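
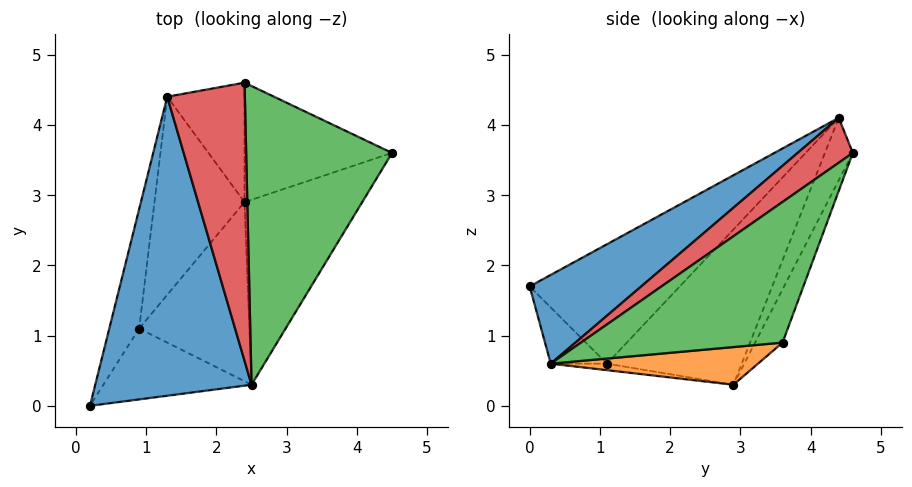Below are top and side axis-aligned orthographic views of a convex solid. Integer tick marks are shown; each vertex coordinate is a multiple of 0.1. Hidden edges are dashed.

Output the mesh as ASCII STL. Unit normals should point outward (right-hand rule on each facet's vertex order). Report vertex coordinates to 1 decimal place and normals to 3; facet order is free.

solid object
 facet normal 0.424 -0.513 0.746
  outer loop
   vertex 2.5 0.3 0.6
   vertex 1.3 4.4 4.1
   vertex 0.2 0.0 1.7
  endloop
 endfacet
 facet normal 0.303 -0.098 -0.948
  outer loop
   vertex 2.5 0.3 0.6
   vertex 2.4 2.9 0.3
   vertex 4.5 3.6 0.9
  endloop
 endfacet
 facet normal 0.624 -0.437 0.647
  outer loop
   vertex 2.4 4.6 3.6
   vertex 2.5 0.3 0.6
   vertex 4.5 3.6 0.9
  endloop
 endfacet
 facet normal 0.431 -0.510 0.745
  outer loop
   vertex 2.4 4.6 3.6
   vertex 1.3 4.4 4.1
   vertex 2.5 0.3 0.6
  endloop
 endfacet
 facet normal -0.163 0.877 -0.452
  outer loop
   vertex 2.4 4.6 3.6
   vertex 4.5 3.6 0.9
   vertex 2.4 2.9 0.3
  endloop
 endfacet
 facet normal -0.347 0.834 -0.430
  outer loop
   vertex 2.4 4.6 3.6
   vertex 2.4 2.9 0.3
   vertex 1.3 4.4 4.1
  endloop
 endfacet
 facet normal -0.289 -0.579 -0.763
  outer loop
   vertex 0.9 1.1 0.6
   vertex 2.5 0.3 0.6
   vertex 0.2 0.0 1.7
  endloop
 endfacet
 facet normal -0.058 -0.117 -0.991
  outer loop
   vertex 0.9 1.1 0.6
   vertex 2.4 2.9 0.3
   vertex 2.5 0.3 0.6
  endloop
 endfacet
 facet normal -0.908 0.351 -0.227
  outer loop
   vertex 0.9 1.1 0.6
   vertex 0.2 0.0 1.7
   vertex 1.3 4.4 4.1
  endloop
 endfacet
 facet normal -0.729 0.537 -0.423
  outer loop
   vertex 0.9 1.1 0.6
   vertex 1.3 4.4 4.1
   vertex 2.4 2.9 0.3
  endloop
 endfacet
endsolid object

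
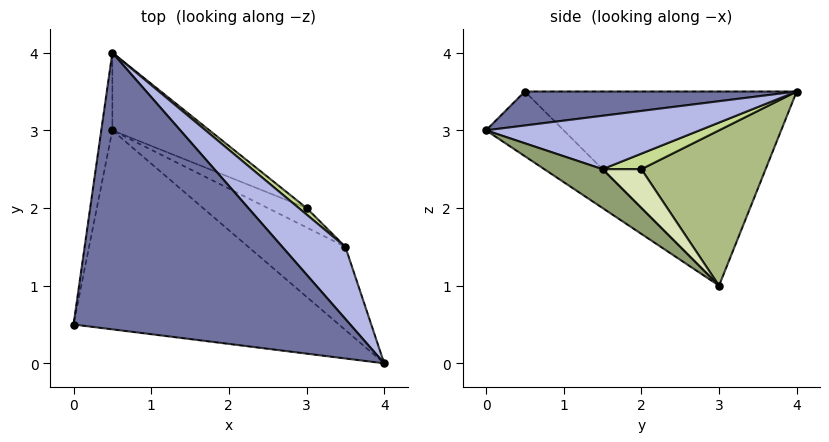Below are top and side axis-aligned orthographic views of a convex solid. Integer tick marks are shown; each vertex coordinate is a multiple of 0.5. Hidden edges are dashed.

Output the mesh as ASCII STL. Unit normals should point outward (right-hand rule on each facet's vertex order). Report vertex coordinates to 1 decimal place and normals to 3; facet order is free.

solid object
 facet normal 0.122 -0.017 0.992
  outer loop
   vertex 0.5 4.0 3.5
   vertex 0.0 0.5 3.5
   vertex 4.0 0.0 3.0
  endloop
 endfacet
 facet normal -0.174 -0.679 -0.714
  outer loop
   vertex 0.5 3.0 1.0
   vertex 4.0 0.0 3.0
   vertex 0.0 0.5 3.5
  endloop
 endfacet
 facet normal -0.988 0.141 -0.056
  outer loop
   vertex 0.5 3.0 1.0
   vertex 0.0 0.5 3.5
   vertex 0.5 4.0 3.5
  endloop
 endfacet
 facet normal 0.585 0.425 0.691
  outer loop
   vertex 3.5 1.5 2.5
   vertex 0.5 4.0 3.5
   vertex 4.0 0.0 3.0
  endloop
 endfacet
 facet normal 0.365 -0.183 -0.913
  outer loop
   vertex 3.5 1.5 2.5
   vertex 4.0 0.0 3.0
   vertex 0.5 3.0 1.0
  endloop
 endfacet
 facet normal 0.511 0.798 -0.319
  outer loop
   vertex 3.0 2.0 2.5
   vertex 0.5 3.0 1.0
   vertex 0.5 4.0 3.5
  endloop
 endfacet
 facet normal 0.667 0.667 0.333
  outer loop
   vertex 3.0 2.0 2.5
   vertex 0.5 4.0 3.5
   vertex 3.5 1.5 2.5
  endloop
 endfacet
 facet normal 0.577 0.577 -0.577
  outer loop
   vertex 3.0 2.0 2.5
   vertex 3.5 1.5 2.5
   vertex 0.5 3.0 1.0
  endloop
 endfacet
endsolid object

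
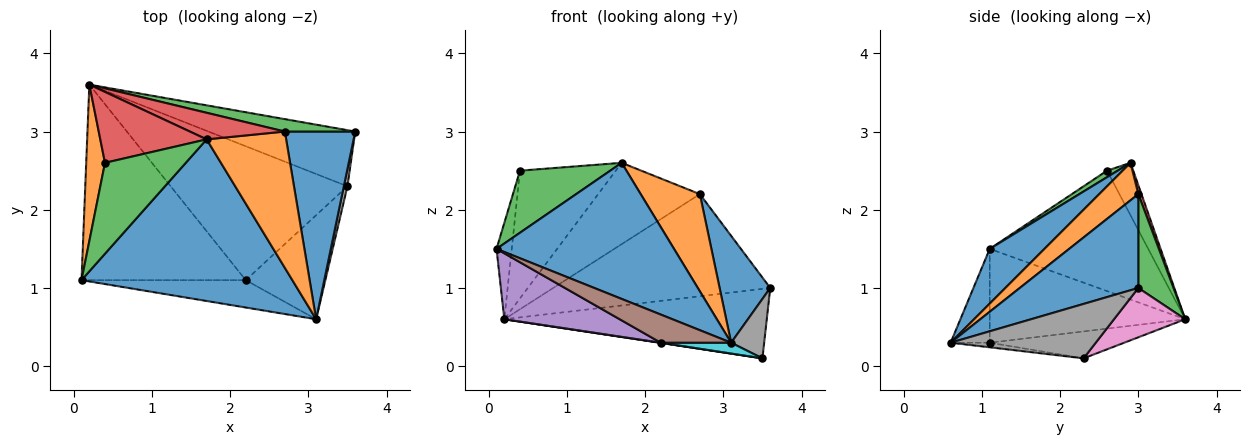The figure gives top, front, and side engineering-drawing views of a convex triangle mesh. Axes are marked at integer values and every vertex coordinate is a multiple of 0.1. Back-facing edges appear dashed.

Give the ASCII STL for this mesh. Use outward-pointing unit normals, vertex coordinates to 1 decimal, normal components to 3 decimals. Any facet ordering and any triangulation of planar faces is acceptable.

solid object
 facet normal 0.195 -0.632 0.750
  outer loop
   vertex 3.1 0.6 0.3
   vertex 1.7 2.9 2.6
   vertex 0.1 1.1 1.5
  endloop
 endfacet
 facet normal -0.984 0.095 0.153
  outer loop
   vertex 0.4 2.6 2.5
   vertex 0.2 3.6 0.6
   vertex 0.1 1.1 1.5
  endloop
 endfacet
 facet normal 0.066 -0.563 0.824
  outer loop
   vertex 0.4 2.6 2.5
   vertex 0.1 1.1 1.5
   vertex 1.7 2.9 2.6
  endloop
 endfacet
 facet normal -0.233 0.850 0.472
  outer loop
   vertex 0.4 2.6 2.5
   vertex 1.7 2.9 2.6
   vertex 0.2 3.6 0.6
  endloop
 endfacet
 facet normal -0.476 -0.281 -0.833
  outer loop
   vertex 2.2 1.1 0.3
   vertex 0.1 1.1 1.5
   vertex 0.2 3.6 0.6
  endloop
 endfacet
 facet normal -0.370 -0.666 -0.648
  outer loop
   vertex 2.2 1.1 0.3
   vertex 3.1 0.6 0.3
   vertex 0.1 1.1 1.5
  endloop
 endfacet
 facet normal 0.207 0.761 -0.615
  outer loop
   vertex 3.5 2.3 0.1
   vertex 0.2 3.6 0.6
   vertex 3.6 3.0 1.0
  endloop
 endfacet
 facet normal 0.973 -0.221 0.064
  outer loop
   vertex 3.5 2.3 0.1
   vertex 3.6 3.0 1.0
   vertex 3.1 0.6 0.3
  endloop
 endfacet
 facet normal -0.150 -0.002 -0.989
  outer loop
   vertex 3.5 2.3 0.1
   vertex 2.2 1.1 0.3
   vertex 0.2 3.6 0.6
  endloop
 endfacet
 facet normal -0.057 -0.103 -0.993
  outer loop
   vertex 3.5 2.3 0.1
   vertex 3.1 0.6 0.3
   vertex 2.2 1.1 0.3
  endloop
 endfacet
 facet normal 0.757 -0.323 0.568
  outer loop
   vertex 2.7 3.0 2.2
   vertex 3.1 0.6 0.3
   vertex 3.6 3.0 1.0
  endloop
 endfacet
 facet normal 0.358 -0.542 0.760
  outer loop
   vertex 2.7 3.0 2.2
   vertex 1.7 2.9 2.6
   vertex 3.1 0.6 0.3
  endloop
 endfacet
 facet normal 0.159 0.980 0.119
  outer loop
   vertex 2.7 3.0 2.2
   vertex 3.6 3.0 1.0
   vertex 0.2 3.6 0.6
  endloop
 endfacet
 facet normal 0.029 0.950 0.311
  outer loop
   vertex 2.7 3.0 2.2
   vertex 0.2 3.6 0.6
   vertex 1.7 2.9 2.6
  endloop
 endfacet
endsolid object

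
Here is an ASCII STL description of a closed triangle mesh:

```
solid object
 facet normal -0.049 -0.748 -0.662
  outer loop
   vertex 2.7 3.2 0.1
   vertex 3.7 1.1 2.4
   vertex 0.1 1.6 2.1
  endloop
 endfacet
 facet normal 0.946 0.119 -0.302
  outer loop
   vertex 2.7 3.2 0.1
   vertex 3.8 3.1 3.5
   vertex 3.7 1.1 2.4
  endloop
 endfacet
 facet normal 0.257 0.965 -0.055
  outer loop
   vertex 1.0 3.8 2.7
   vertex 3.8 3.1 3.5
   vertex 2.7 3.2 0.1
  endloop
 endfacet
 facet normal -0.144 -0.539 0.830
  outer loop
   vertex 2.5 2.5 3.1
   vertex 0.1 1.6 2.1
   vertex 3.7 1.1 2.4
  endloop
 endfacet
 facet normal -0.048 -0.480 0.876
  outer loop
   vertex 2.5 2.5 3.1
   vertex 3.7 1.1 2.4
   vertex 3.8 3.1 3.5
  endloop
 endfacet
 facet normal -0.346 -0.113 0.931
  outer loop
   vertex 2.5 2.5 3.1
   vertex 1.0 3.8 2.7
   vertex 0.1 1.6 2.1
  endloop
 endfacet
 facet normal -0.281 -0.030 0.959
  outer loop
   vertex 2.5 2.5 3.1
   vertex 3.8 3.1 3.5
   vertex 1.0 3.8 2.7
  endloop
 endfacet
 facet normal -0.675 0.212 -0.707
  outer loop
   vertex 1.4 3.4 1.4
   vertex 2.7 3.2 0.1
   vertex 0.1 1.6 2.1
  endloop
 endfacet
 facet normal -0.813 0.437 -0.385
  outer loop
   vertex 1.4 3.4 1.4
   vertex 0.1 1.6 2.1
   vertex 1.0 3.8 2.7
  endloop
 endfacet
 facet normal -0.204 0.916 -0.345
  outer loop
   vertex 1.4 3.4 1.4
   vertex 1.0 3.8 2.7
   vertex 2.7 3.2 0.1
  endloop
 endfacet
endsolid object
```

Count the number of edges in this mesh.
15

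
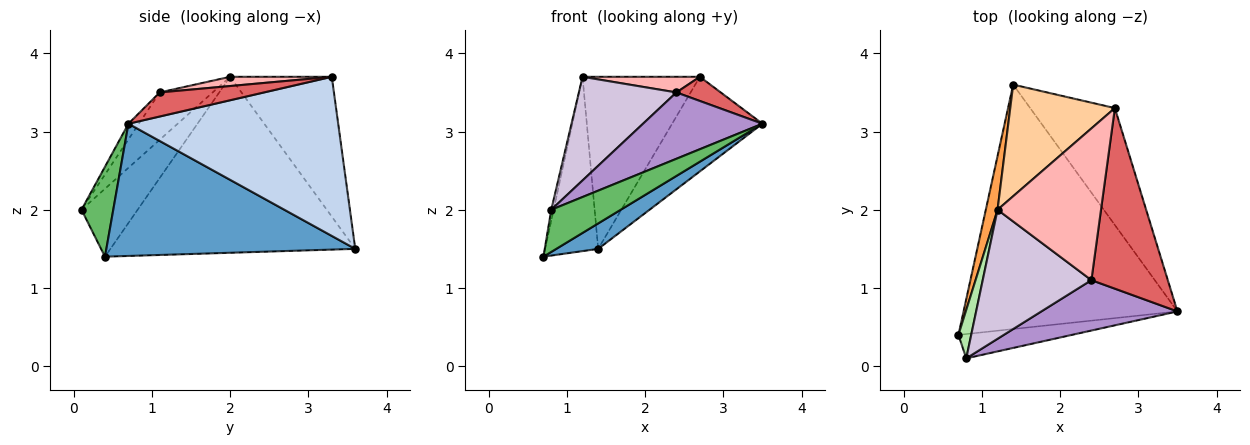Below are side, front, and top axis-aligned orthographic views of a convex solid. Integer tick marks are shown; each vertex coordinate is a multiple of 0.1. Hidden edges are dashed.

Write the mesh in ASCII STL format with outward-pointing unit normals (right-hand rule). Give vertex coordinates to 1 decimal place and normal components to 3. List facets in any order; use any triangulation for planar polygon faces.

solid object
 facet normal 0.524 -0.088 -0.847
  outer loop
   vertex 1.4 3.6 1.5
   vertex 3.5 0.7 3.1
   vertex 0.7 0.4 1.4
  endloop
 endfacet
 facet normal 0.825 0.355 -0.439
  outer loop
   vertex 2.7 3.3 3.7
   vertex 3.5 0.7 3.1
   vertex 1.4 3.6 1.5
  endloop
 endfacet
 facet normal -0.975 0.211 0.065
  outer loop
   vertex 1.2 2.0 3.7
   vertex 1.4 3.6 1.5
   vertex 0.7 0.4 1.4
  endloop
 endfacet
 facet normal -0.588 0.679 0.440
  outer loop
   vertex 1.2 2.0 3.7
   vertex 2.7 3.3 3.7
   vertex 1.4 3.6 1.5
  endloop
 endfacet
 facet normal 0.368 -0.806 -0.464
  outer loop
   vertex 0.8 0.1 2.0
   vertex 0.7 0.4 1.4
   vertex 3.5 0.7 3.1
  endloop
 endfacet
 facet normal -0.982 0.042 0.184
  outer loop
   vertex 0.8 0.1 2.0
   vertex 1.2 2.0 3.7
   vertex 0.7 0.4 1.4
  endloop
 endfacet
 facet normal 0.298 -0.127 0.946
  outer loop
   vertex 2.4 1.1 3.5
   vertex 3.5 0.7 3.1
   vertex 2.7 3.3 3.7
  endloop
 endfacet
 facet normal 0.089 -0.102 0.991
  outer loop
   vertex 2.4 1.1 3.5
   vertex 2.7 3.3 3.7
   vertex 1.2 2.0 3.7
  endloop
 endfacet
 facet normal -0.069 -0.794 0.604
  outer loop
   vertex 2.4 1.1 3.5
   vertex 0.8 0.1 2.0
   vertex 3.5 0.7 3.1
  endloop
 endfacet
 facet normal -0.322 -0.593 0.738
  outer loop
   vertex 2.4 1.1 3.5
   vertex 1.2 2.0 3.7
   vertex 0.8 0.1 2.0
  endloop
 endfacet
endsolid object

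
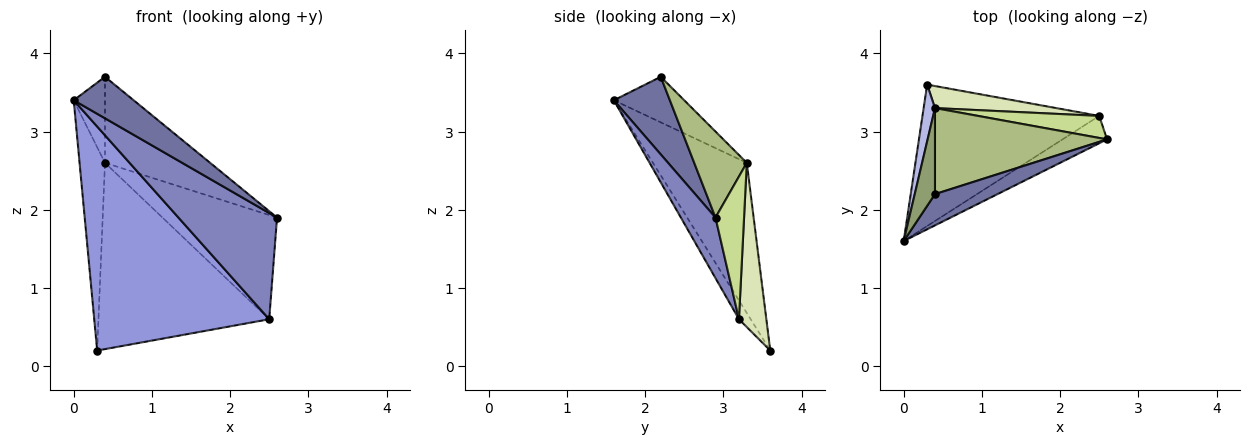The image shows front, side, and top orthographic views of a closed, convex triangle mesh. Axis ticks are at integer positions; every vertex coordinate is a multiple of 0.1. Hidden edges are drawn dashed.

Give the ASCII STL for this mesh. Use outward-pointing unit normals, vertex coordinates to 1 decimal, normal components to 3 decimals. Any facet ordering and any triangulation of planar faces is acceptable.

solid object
 facet normal 0.598 -0.640 0.482
  outer loop
   vertex 0.4 2.2 3.7
   vertex 0.0 1.6 3.4
   vertex 2.6 2.9 1.9
  endloop
 endfacet
 facet normal 0.322 -0.917 -0.236
  outer loop
   vertex 2.5 3.2 0.6
   vertex 2.6 2.9 1.9
   vertex 0.0 1.6 3.4
  endloop
 endfacet
 facet normal -0.057 -0.844 -0.533
  outer loop
   vertex 2.5 3.2 0.6
   vertex 0.0 1.6 3.4
   vertex 0.3 3.6 0.2
  endloop
 endfacet
 facet normal -0.963 0.261 0.073
  outer loop
   vertex 0.4 3.3 2.6
   vertex 0.3 3.6 0.2
   vertex 0.0 1.6 3.4
  endloop
 endfacet
 facet normal -0.847 0.376 0.376
  outer loop
   vertex 0.4 3.3 2.6
   vertex 0.0 1.6 3.4
   vertex 0.4 2.2 3.7
  endloop
 endfacet
 facet normal 0.333 0.667 0.667
  outer loop
   vertex 0.4 3.3 2.6
   vertex 0.4 2.2 3.7
   vertex 2.6 2.9 1.9
  endloop
 endfacet
 facet normal 0.237 0.951 0.201
  outer loop
   vertex 0.4 3.3 2.6
   vertex 2.6 2.9 1.9
   vertex 2.5 3.2 0.6
  endloop
 endfacet
 facet normal 0.157 0.981 0.116
  outer loop
   vertex 0.4 3.3 2.6
   vertex 2.5 3.2 0.6
   vertex 0.3 3.6 0.2
  endloop
 endfacet
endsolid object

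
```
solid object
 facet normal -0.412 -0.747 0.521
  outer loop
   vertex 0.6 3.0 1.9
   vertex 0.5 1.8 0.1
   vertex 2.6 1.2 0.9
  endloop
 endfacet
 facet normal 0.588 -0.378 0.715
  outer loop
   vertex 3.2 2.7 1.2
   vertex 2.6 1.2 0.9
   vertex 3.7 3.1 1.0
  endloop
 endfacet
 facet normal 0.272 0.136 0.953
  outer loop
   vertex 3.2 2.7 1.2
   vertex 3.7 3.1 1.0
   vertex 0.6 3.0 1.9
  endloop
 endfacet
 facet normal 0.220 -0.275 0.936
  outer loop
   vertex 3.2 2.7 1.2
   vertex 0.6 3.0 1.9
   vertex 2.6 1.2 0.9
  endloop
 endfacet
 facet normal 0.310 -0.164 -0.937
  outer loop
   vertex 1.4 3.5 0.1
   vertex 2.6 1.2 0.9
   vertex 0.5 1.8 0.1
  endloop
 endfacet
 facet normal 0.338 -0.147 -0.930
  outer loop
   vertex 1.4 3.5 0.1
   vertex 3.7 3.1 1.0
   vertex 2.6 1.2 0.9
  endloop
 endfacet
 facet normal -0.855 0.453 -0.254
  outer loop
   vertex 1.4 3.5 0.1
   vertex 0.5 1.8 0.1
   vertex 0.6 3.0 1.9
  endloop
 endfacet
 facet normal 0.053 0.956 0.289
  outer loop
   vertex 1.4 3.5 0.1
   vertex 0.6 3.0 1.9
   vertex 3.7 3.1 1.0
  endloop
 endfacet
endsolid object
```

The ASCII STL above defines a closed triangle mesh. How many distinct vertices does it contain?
6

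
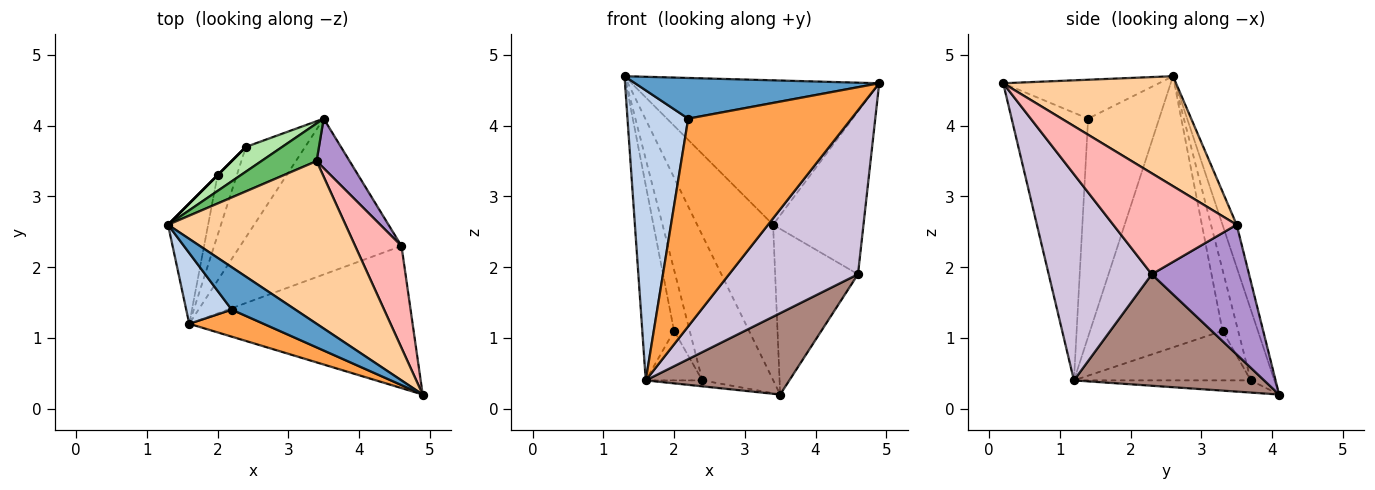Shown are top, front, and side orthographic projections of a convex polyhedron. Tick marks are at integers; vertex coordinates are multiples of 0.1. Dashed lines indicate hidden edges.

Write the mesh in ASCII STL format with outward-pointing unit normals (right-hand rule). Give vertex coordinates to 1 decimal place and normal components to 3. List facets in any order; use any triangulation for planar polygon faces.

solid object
 facet normal -0.404 -0.633 0.661
  outer loop
   vertex 2.2 1.4 4.1
   vertex 4.9 0.2 4.6
   vertex 1.3 2.6 4.7
  endloop
 endfacet
 facet normal -0.751 -0.641 0.156
  outer loop
   vertex 1.6 1.2 0.4
   vertex 2.2 1.4 4.1
   vertex 1.3 2.6 4.7
  endloop
 endfacet
 facet normal -0.421 -0.899 0.117
  outer loop
   vertex 1.6 1.2 0.4
   vertex 4.9 0.2 4.6
   vertex 2.2 1.4 4.1
  endloop
 endfacet
 facet normal 0.420 0.602 0.679
  outer loop
   vertex 3.4 3.5 2.6
   vertex 1.3 2.6 4.7
   vertex 4.9 0.2 4.6
  endloop
 endfacet
 facet normal -0.178 0.956 0.232
  outer loop
   vertex 3.4 3.5 2.6
   vertex 3.5 4.1 0.2
   vertex 1.3 2.6 4.7
  endloop
 endfacet
 facet normal -0.312 0.937 0.160
  outer loop
   vertex 2.4 3.7 0.4
   vertex 1.3 2.6 4.7
   vertex 3.5 4.1 0.2
  endloop
 endfacet
 facet normal -0.201 0.064 -0.977
  outer loop
   vertex 2.4 3.7 0.4
   vertex 3.5 4.1 0.2
   vertex 1.6 1.2 0.4
  endloop
 endfacet
 facet normal 0.757 0.554 0.347
  outer loop
   vertex 4.6 2.3 1.9
   vertex 3.4 3.5 2.6
   vertex 4.9 0.2 4.6
  endloop
 endfacet
 facet normal 0.747 0.636 0.190
  outer loop
   vertex 4.6 2.3 1.9
   vertex 3.5 4.1 0.2
   vertex 3.4 3.5 2.6
  endloop
 endfacet
 facet normal 0.517 -0.647 -0.560
  outer loop
   vertex 4.6 2.3 1.9
   vertex 4.9 0.2 4.6
   vertex 1.6 1.2 0.4
  endloop
 endfacet
 facet normal 0.523 -0.394 -0.756
  outer loop
   vertex 4.6 2.3 1.9
   vertex 1.6 1.2 0.4
   vertex 3.5 4.1 0.2
  endloop
 endfacet
 facet normal -0.963 0.231 -0.142
  outer loop
   vertex 2.0 3.3 1.1
   vertex 1.6 1.2 0.4
   vertex 1.3 2.6 4.7
  endloop
 endfacet
 facet normal -0.707 0.707 0.000
  outer loop
   vertex 2.0 3.3 1.1
   vertex 1.3 2.6 4.7
   vertex 2.4 3.7 0.4
  endloop
 endfacet
 facet normal -0.893 0.286 -0.347
  outer loop
   vertex 2.0 3.3 1.1
   vertex 2.4 3.7 0.4
   vertex 1.6 1.2 0.4
  endloop
 endfacet
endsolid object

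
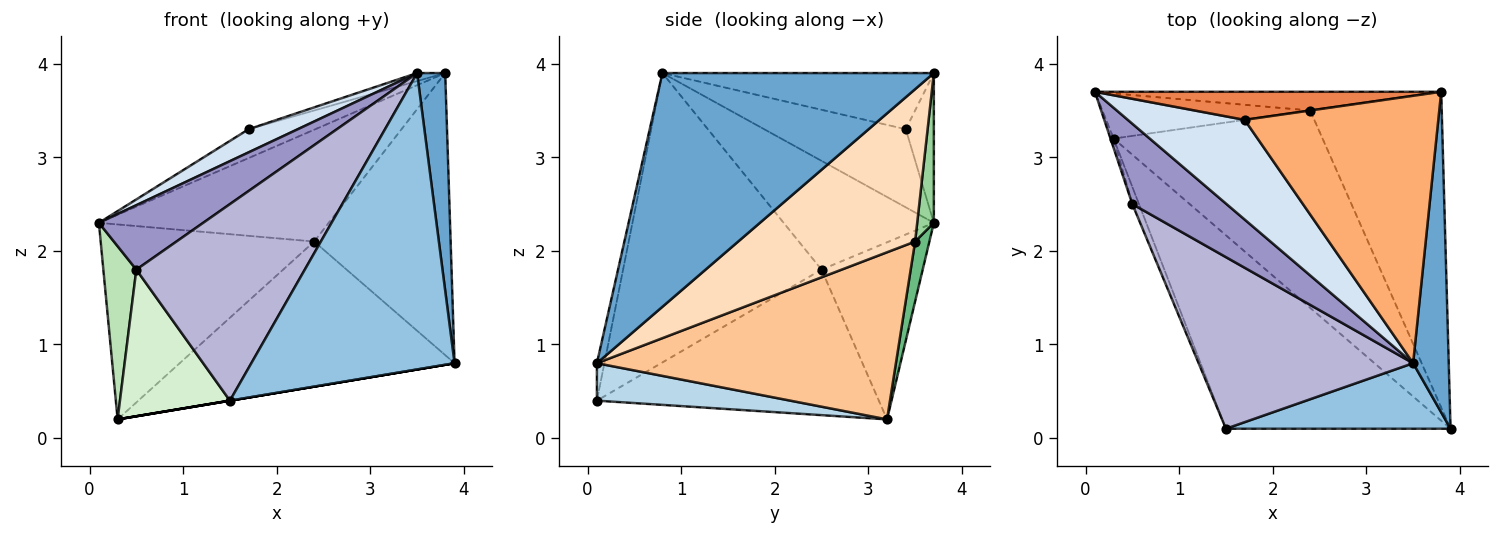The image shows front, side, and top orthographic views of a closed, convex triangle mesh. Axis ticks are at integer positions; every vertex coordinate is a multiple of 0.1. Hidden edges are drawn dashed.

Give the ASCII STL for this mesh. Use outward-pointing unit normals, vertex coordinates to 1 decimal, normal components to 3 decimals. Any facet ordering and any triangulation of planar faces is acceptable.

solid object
 facet normal 0.983 -0.102 0.150
  outer loop
   vertex 3.8 3.7 3.9
   vertex 3.5 0.8 3.9
   vertex 3.9 0.1 0.8
  endloop
 endfacet
 facet normal -0.036 -0.976 0.216
  outer loop
   vertex 1.5 0.1 0.4
   vertex 3.9 0.1 0.8
   vertex 3.5 0.8 3.9
  endloop
 endfacet
 facet normal 0.164 0.000 -0.986
  outer loop
   vertex 1.5 0.1 0.4
   vertex 0.3 3.2 0.2
   vertex 3.9 0.1 0.8
  endloop
 endfacet
 facet normal -0.546 -0.189 0.816
  outer loop
   vertex 1.7 3.4 3.3
   vertex 0.1 3.7 2.3
   vertex 3.5 0.8 3.9
  endloop
 endfacet
 facet normal -0.289 0.686 0.668
  outer loop
   vertex 1.7 3.4 3.3
   vertex 3.8 3.7 3.9
   vertex 0.1 3.7 2.3
  endloop
 endfacet
 facet normal -0.278 0.029 0.960
  outer loop
   vertex 1.7 3.4 3.3
   vertex 3.5 0.8 3.9
   vertex 3.8 3.7 3.9
  endloop
 endfacet
 facet normal 0.542 0.498 -0.677
  outer loop
   vertex 2.4 3.5 2.1
   vertex 3.9 0.1 0.8
   vertex 0.3 3.2 0.2
  endloop
 endfacet
 facet normal 0.654 0.504 -0.564
  outer loop
   vertex 2.4 3.5 2.1
   vertex 3.8 3.7 3.9
   vertex 3.9 0.1 0.8
  endloop
 endfacet
 facet normal 0.065 0.972 -0.225
  outer loop
   vertex 2.4 3.5 2.1
   vertex 0.3 3.2 0.2
   vertex 0.1 3.7 2.3
  endloop
 endfacet
 facet normal 0.071 0.984 -0.165
  outer loop
   vertex 2.4 3.5 2.1
   vertex 0.1 3.7 2.3
   vertex 3.8 3.7 3.9
  endloop
 endfacet
 facet normal -0.951 -0.310 -0.017
  outer loop
   vertex 0.5 2.5 1.8
   vertex 0.1 3.7 2.3
   vertex 0.3 3.2 0.2
  endloop
 endfacet
 facet normal -0.931 -0.363 -0.042
  outer loop
   vertex 0.5 2.5 1.8
   vertex 0.3 3.2 0.2
   vertex 1.5 0.1 0.4
  endloop
 endfacet
 facet normal -0.669 -0.465 0.580
  outer loop
   vertex 0.5 2.5 1.8
   vertex 3.5 0.8 3.9
   vertex 0.1 3.7 2.3
  endloop
 endfacet
 facet normal -0.664 -0.563 0.492
  outer loop
   vertex 0.5 2.5 1.8
   vertex 1.5 0.1 0.4
   vertex 3.5 0.8 3.9
  endloop
 endfacet
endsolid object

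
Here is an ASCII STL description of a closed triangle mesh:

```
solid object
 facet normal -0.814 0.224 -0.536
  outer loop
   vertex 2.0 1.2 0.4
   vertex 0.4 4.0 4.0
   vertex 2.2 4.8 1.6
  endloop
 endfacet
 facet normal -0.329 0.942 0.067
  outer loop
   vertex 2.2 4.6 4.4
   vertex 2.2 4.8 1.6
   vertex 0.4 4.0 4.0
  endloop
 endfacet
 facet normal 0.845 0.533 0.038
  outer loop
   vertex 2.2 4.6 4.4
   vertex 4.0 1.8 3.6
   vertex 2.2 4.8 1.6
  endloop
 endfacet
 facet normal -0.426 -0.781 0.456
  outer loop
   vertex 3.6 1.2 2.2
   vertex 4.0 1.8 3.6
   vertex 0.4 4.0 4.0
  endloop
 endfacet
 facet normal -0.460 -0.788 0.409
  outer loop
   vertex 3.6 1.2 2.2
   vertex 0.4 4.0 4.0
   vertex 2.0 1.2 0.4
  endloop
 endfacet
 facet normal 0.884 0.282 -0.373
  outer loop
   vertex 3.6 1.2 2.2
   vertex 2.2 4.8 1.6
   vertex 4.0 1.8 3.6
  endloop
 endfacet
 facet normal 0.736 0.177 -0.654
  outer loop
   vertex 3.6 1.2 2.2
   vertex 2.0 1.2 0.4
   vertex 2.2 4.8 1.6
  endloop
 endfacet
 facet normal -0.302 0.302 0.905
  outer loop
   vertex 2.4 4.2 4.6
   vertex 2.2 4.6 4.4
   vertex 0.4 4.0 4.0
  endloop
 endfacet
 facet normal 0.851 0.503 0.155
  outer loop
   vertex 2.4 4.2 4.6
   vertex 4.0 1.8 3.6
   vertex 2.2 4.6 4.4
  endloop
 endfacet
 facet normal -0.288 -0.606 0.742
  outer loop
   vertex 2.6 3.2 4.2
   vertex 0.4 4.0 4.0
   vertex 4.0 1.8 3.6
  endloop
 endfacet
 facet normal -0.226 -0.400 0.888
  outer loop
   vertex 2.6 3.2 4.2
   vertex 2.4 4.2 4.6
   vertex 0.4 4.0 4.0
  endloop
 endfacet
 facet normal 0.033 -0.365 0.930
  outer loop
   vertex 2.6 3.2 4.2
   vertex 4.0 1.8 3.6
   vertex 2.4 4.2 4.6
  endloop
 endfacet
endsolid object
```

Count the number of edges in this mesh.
18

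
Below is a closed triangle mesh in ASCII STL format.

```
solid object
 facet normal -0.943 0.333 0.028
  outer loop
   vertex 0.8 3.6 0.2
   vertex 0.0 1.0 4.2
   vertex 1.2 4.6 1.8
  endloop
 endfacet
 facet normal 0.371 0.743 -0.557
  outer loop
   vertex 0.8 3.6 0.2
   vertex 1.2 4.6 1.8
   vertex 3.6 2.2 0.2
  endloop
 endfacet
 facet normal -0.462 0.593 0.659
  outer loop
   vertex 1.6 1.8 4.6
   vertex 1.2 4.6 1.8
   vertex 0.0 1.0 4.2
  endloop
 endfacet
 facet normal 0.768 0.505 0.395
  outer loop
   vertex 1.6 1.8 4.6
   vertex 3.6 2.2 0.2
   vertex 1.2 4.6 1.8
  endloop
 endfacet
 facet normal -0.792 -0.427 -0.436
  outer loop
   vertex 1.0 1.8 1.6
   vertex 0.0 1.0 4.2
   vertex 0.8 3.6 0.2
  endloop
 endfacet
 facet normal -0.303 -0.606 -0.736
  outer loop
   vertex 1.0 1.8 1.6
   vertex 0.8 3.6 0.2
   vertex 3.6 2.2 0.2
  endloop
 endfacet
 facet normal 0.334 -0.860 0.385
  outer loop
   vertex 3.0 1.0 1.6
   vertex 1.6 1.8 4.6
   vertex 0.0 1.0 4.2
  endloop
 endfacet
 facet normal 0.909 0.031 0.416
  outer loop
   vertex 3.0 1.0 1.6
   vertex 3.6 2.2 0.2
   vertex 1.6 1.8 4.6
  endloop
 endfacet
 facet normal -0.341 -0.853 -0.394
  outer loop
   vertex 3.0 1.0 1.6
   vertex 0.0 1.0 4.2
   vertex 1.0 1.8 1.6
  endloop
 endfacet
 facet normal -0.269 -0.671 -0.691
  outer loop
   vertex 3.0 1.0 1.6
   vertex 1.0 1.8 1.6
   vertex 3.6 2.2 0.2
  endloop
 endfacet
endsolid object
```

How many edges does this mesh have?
15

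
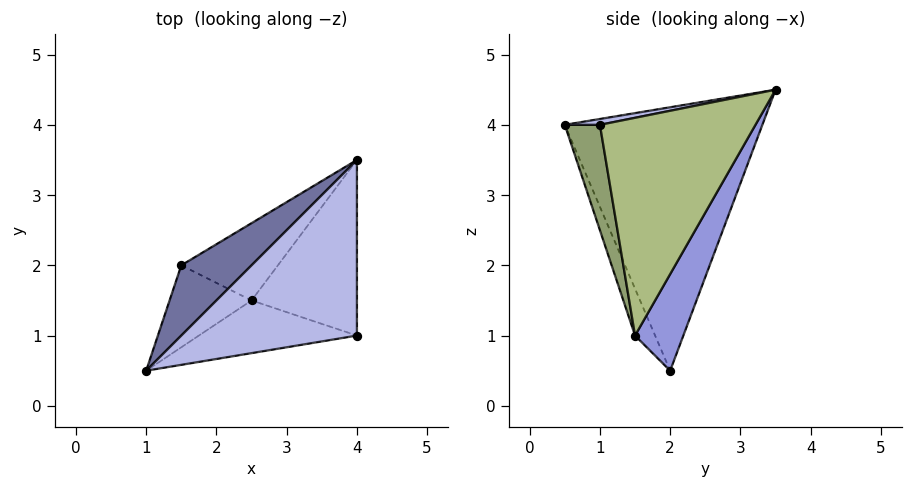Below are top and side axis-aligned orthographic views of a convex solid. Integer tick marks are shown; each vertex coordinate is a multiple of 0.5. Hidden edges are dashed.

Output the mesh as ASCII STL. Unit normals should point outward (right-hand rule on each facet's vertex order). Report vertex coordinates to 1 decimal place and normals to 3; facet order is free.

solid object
 facet normal -0.710 0.678 0.189
  outer loop
   vertex 1.5 2.0 0.5
   vertex 1.0 0.5 4.0
   vertex 4.0 3.5 4.5
  endloop
 endfacet
 facet normal -0.235 -0.881 -0.411
  outer loop
   vertex 2.5 1.5 1.0
   vertex 1.0 0.5 4.0
   vertex 1.5 2.0 0.5
  endloop
 endfacet
 facet normal 0.577 0.577 -0.577
  outer loop
   vertex 2.5 1.5 1.0
   vertex 1.5 2.0 0.5
   vertex 4.0 3.5 4.5
  endloop
 endfacet
 facet normal 0.033 -0.196 0.980
  outer loop
   vertex 4.0 1.0 4.0
   vertex 4.0 3.5 4.5
   vertex 1.0 0.5 4.0
  endloop
 endfacet
 facet normal 0.160 -0.958 -0.239
  outer loop
   vertex 4.0 1.0 4.0
   vertex 1.0 0.5 4.0
   vertex 2.5 1.5 1.0
  endloop
 endfacet
 facet normal 0.897 0.087 -0.434
  outer loop
   vertex 4.0 1.0 4.0
   vertex 2.5 1.5 1.0
   vertex 4.0 3.5 4.5
  endloop
 endfacet
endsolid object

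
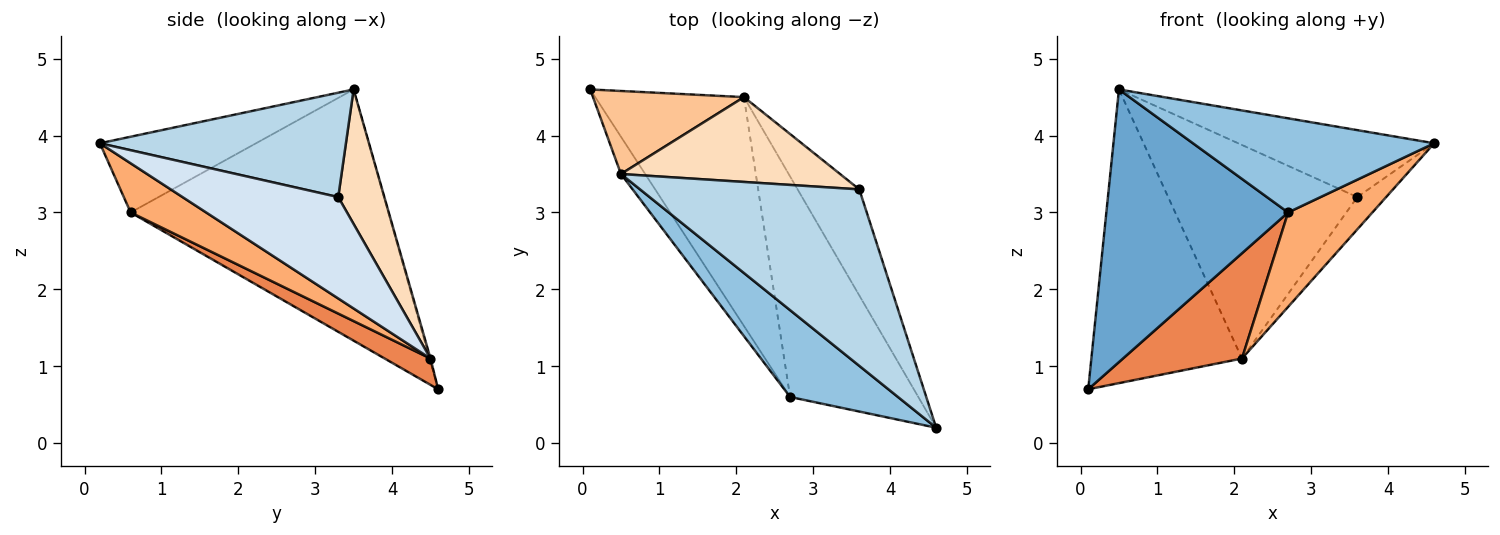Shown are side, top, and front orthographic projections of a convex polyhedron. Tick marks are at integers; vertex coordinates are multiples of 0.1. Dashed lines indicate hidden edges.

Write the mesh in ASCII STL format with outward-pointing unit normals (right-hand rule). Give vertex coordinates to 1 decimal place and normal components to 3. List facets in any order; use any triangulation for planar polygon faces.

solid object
 facet normal -0.815 -0.575 -0.079
  outer loop
   vertex 2.7 0.6 3.0
   vertex 0.5 3.5 4.6
   vertex 0.1 4.6 0.7
  endloop
 endfacet
 facet normal -0.430 -0.664 0.612
  outer loop
   vertex 2.7 0.6 3.0
   vertex 4.6 0.2 3.9
   vertex 0.5 3.5 4.6
  endloop
 endfacet
 facet normal 0.407 0.324 0.854
  outer loop
   vertex 3.6 3.3 3.2
   vertex 0.5 3.5 4.6
   vertex 4.6 0.2 3.9
  endloop
 endfacet
 facet normal 0.844 0.156 -0.513
  outer loop
   vertex 2.1 4.5 1.1
   vertex 3.6 3.3 3.2
   vertex 4.6 0.2 3.9
  endloop
 endfacet
 facet normal 0.159 -0.413 -0.897
  outer loop
   vertex 2.1 4.5 1.1
   vertex 2.7 0.6 3.0
   vertex 0.1 4.6 0.7
  endloop
 endfacet
 facet normal 0.333 -0.371 -0.867
  outer loop
   vertex 2.1 4.5 1.1
   vertex 4.6 0.2 3.9
   vertex 2.7 0.6 3.0
  endloop
 endfacet
 facet normal -0.006 0.962 0.272
  outer loop
   vertex 2.1 4.5 1.1
   vertex 0.1 4.6 0.7
   vertex 0.5 3.5 4.6
  endloop
 endfacet
 facet normal 0.221 0.906 0.360
  outer loop
   vertex 2.1 4.5 1.1
   vertex 0.5 3.5 4.6
   vertex 3.6 3.3 3.2
  endloop
 endfacet
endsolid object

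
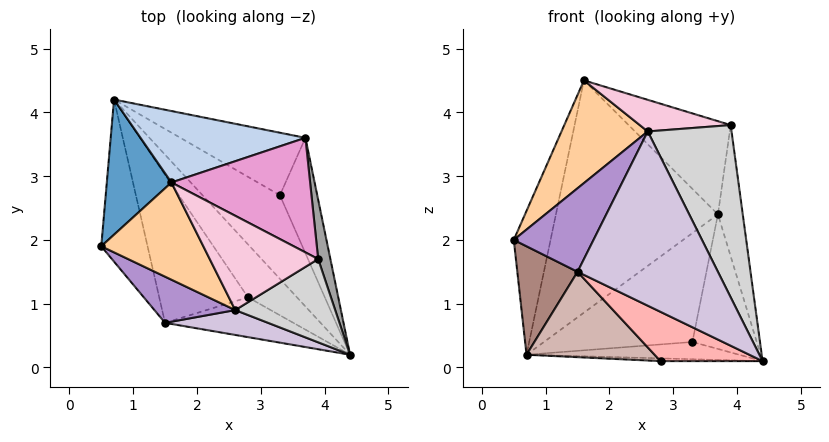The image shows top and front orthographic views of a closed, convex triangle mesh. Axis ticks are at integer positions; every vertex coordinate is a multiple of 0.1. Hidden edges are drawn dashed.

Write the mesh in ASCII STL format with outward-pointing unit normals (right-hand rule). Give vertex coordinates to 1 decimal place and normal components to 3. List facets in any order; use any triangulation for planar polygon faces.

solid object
 facet normal -0.912 0.299 0.281
  outer loop
   vertex 1.6 2.9 4.5
   vertex 0.7 4.2 0.2
   vertex 0.5 1.9 2.0
  endloop
 endfacet
 facet normal -0.024 0.955 0.294
  outer loop
   vertex 3.7 3.6 2.4
   vertex 0.7 4.2 0.2
   vertex 1.6 2.9 4.5
  endloop
 endfacet
 facet normal 0.029 0.052 -0.998
  outer loop
   vertex 2.8 1.1 0.1
   vertex 0.7 4.2 0.2
   vertex 4.4 0.2 0.1
  endloop
 endfacet
 facet normal -0.670 -0.539 0.510
  outer loop
   vertex 2.6 0.9 3.7
   vertex 1.6 2.9 4.5
   vertex 0.5 1.9 2.0
  endloop
 endfacet
 facet normal 0.188 0.198 -0.962
  outer loop
   vertex 3.3 2.7 0.4
   vertex 4.4 0.2 0.1
   vertex 0.7 4.2 0.2
  endloop
 endfacet
 facet normal 0.840 0.412 -0.353
  outer loop
   vertex 3.3 2.7 0.4
   vertex 3.7 3.6 2.4
   vertex 4.4 0.2 0.1
  endloop
 endfacet
 facet normal 0.474 0.763 -0.438
  outer loop
   vertex 3.3 2.7 0.4
   vertex 0.7 4.2 0.2
   vertex 3.7 3.6 2.4
  endloop
 endfacet
 facet normal -0.401 -0.713 -0.576
  outer loop
   vertex 1.5 0.7 1.5
   vertex 2.8 1.1 0.1
   vertex 4.4 0.2 0.1
  endloop
 endfacet
 facet normal -0.629 -0.681 0.376
  outer loop
   vertex 1.5 0.7 1.5
   vertex 2.6 0.9 3.7
   vertex 0.5 1.9 2.0
  endloop
 endfacet
 facet normal -0.102 -0.985 0.141
  outer loop
   vertex 1.5 0.7 1.5
   vertex 4.4 0.2 0.1
   vertex 2.6 0.9 3.7
  endloop
 endfacet
 facet normal -0.735 -0.377 -0.564
  outer loop
   vertex 1.5 0.7 1.5
   vertex 0.5 1.9 2.0
   vertex 0.7 4.2 0.2
  endloop
 endfacet
 facet normal -0.615 -0.394 -0.683
  outer loop
   vertex 1.5 0.7 1.5
   vertex 0.7 4.2 0.2
   vertex 2.8 1.1 0.1
  endloop
 endfacet
 facet normal 0.492 0.549 0.675
  outer loop
   vertex 3.9 1.7 3.8
   vertex 3.7 3.6 2.4
   vertex 1.6 2.9 4.5
  endloop
 endfacet
 facet normal 0.122 -0.316 0.941
  outer loop
   vertex 3.9 1.7 3.8
   vertex 1.6 2.9 4.5
   vertex 2.6 0.9 3.7
  endloop
 endfacet
 facet normal 0.985 0.155 0.070
  outer loop
   vertex 3.9 1.7 3.8
   vertex 4.4 0.2 0.1
   vertex 3.7 3.6 2.4
  endloop
 endfacet
 facet normal 0.462 -0.799 0.386
  outer loop
   vertex 3.9 1.7 3.8
   vertex 2.6 0.9 3.7
   vertex 4.4 0.2 0.1
  endloop
 endfacet
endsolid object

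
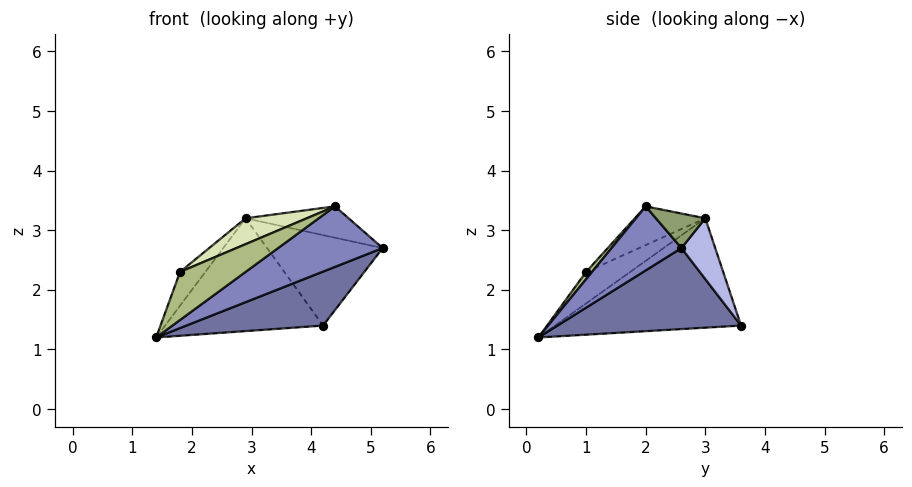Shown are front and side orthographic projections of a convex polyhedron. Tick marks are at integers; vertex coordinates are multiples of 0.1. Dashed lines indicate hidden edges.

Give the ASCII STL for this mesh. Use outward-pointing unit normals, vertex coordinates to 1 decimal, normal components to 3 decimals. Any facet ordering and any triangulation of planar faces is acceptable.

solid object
 facet normal 0.546 -0.406 -0.733
  outer loop
   vertex 4.2 3.6 1.4
   vertex 5.2 2.6 2.7
   vertex 1.4 0.2 1.2
  endloop
 endfacet
 facet normal 0.554 -0.829 -0.077
  outer loop
   vertex 4.4 2.0 3.4
   vertex 1.4 0.2 1.2
   vertex 5.2 2.6 2.7
  endloop
 endfacet
 facet normal -0.723 0.614 -0.317
  outer loop
   vertex 2.9 3.0 3.2
   vertex 4.2 3.6 1.4
   vertex 1.4 0.2 1.2
  endloop
 endfacet
 facet normal 0.249 0.851 0.463
  outer loop
   vertex 2.9 3.0 3.2
   vertex 5.2 2.6 2.7
   vertex 4.2 3.6 1.4
  endloop
 endfacet
 facet normal 0.268 0.559 0.785
  outer loop
   vertex 2.9 3.0 3.2
   vertex 4.4 2.0 3.4
   vertex 5.2 2.6 2.7
  endloop
 endfacet
 facet normal 0.074 -0.819 0.569
  outer loop
   vertex 1.8 1.0 2.3
   vertex 1.4 0.2 1.2
   vertex 4.4 2.0 3.4
  endloop
 endfacet
 facet normal -0.866 0.497 -0.047
  outer loop
   vertex 1.8 1.0 2.3
   vertex 2.9 3.0 3.2
   vertex 1.4 0.2 1.2
  endloop
 endfacet
 facet normal -0.292 -0.254 0.922
  outer loop
   vertex 1.8 1.0 2.3
   vertex 4.4 2.0 3.4
   vertex 2.9 3.0 3.2
  endloop
 endfacet
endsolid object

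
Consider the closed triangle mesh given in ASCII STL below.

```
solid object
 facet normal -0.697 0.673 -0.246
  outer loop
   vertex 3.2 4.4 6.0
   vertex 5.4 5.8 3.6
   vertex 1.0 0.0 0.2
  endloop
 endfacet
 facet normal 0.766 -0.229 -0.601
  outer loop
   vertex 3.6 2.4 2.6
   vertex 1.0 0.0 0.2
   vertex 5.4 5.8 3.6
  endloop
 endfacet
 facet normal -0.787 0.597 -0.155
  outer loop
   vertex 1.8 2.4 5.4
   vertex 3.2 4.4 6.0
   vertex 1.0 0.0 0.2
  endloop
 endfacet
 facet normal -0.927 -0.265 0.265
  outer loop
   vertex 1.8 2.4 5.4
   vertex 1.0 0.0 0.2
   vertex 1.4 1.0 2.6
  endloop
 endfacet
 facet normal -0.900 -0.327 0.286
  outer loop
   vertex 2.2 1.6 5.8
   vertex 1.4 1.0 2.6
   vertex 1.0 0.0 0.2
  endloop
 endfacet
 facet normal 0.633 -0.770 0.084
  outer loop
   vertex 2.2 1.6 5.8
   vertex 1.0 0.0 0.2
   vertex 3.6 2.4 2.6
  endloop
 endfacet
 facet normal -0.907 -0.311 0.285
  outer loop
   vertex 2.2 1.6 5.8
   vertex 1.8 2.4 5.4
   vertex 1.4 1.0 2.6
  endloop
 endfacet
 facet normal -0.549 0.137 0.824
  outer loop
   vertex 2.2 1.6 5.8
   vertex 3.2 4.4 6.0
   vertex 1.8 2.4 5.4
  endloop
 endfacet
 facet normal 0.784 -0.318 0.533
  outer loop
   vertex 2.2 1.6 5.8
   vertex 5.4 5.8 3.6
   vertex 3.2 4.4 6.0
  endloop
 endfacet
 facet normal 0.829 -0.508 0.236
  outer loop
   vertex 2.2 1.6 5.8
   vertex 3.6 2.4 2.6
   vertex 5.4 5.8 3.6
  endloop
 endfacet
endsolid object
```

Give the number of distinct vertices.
7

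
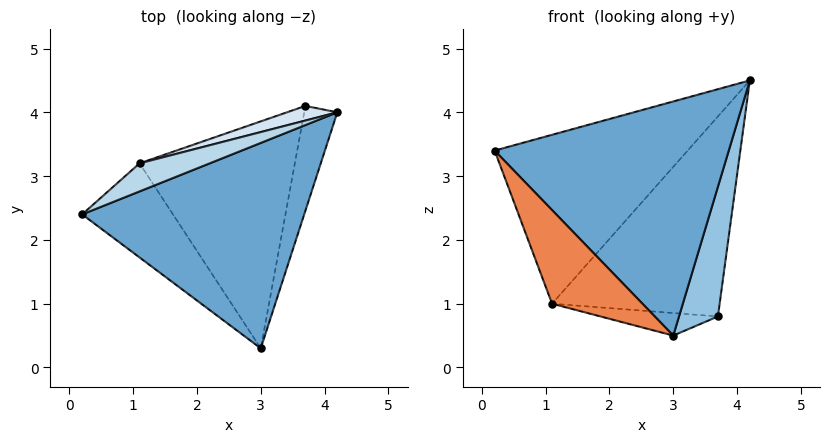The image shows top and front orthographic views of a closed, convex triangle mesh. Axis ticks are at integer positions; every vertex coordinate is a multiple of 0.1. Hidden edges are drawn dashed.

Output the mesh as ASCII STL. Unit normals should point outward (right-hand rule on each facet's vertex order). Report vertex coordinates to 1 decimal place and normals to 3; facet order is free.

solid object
 facet normal 0.118 -0.746 0.655
  outer loop
   vertex 3.0 0.3 0.5
   vertex 4.2 4.0 4.5
   vertex 0.2 2.4 3.4
  endloop
 endfacet
 facet normal 0.976 -0.169 -0.136
  outer loop
   vertex 3.7 4.1 0.8
   vertex 4.2 4.0 4.5
   vertex 3.0 0.3 0.5
  endloop
 endfacet
 facet normal -0.402 0.903 0.150
  outer loop
   vertex 1.1 3.2 1.0
   vertex 0.2 2.4 3.4
   vertex 4.2 4.0 4.5
  endloop
 endfacet
 facet normal -0.322 0.944 0.069
  outer loop
   vertex 1.1 3.2 1.0
   vertex 4.2 4.0 4.5
   vertex 3.7 4.1 0.8
  endloop
 endfacet
 facet normal -0.784 -0.438 -0.440
  outer loop
   vertex 1.1 3.2 1.0
   vertex 3.0 0.3 0.5
   vertex 0.2 2.4 3.4
  endloop
 endfacet
 facet normal -0.110 0.098 -0.989
  outer loop
   vertex 1.1 3.2 1.0
   vertex 3.7 4.1 0.8
   vertex 3.0 0.3 0.5
  endloop
 endfacet
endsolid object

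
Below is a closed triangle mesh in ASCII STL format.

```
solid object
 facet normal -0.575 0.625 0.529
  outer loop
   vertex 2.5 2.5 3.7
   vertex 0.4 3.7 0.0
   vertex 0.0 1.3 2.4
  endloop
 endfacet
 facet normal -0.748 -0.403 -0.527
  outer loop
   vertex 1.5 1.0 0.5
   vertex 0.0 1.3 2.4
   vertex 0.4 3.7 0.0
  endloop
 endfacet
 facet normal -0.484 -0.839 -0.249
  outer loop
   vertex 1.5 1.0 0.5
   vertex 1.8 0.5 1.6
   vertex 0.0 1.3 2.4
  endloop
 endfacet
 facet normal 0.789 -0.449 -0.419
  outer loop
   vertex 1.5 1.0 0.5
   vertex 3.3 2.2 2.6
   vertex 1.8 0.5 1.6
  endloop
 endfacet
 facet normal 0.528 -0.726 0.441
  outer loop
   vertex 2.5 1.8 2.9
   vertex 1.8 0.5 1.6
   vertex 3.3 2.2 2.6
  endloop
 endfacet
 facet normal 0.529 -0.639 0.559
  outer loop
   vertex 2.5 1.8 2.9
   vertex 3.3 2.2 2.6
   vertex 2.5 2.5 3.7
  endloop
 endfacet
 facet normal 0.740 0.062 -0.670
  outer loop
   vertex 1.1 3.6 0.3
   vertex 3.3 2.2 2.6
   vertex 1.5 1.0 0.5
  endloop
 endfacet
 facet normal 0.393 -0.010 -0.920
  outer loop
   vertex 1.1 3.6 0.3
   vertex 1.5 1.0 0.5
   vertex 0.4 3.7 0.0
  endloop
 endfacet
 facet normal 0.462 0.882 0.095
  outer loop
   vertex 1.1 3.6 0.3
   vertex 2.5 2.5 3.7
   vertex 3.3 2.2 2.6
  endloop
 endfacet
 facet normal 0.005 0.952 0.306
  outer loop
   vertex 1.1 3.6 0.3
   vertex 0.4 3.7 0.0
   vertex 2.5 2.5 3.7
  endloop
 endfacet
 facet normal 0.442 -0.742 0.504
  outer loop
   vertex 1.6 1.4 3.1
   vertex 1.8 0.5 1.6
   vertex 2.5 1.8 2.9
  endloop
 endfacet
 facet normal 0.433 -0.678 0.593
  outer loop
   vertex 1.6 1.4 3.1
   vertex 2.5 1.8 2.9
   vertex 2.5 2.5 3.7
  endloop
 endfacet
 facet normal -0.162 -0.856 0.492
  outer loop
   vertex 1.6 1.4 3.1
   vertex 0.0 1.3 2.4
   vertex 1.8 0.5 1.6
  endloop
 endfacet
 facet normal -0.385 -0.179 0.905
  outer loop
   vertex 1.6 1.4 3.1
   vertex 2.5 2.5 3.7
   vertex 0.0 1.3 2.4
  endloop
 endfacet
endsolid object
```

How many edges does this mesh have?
21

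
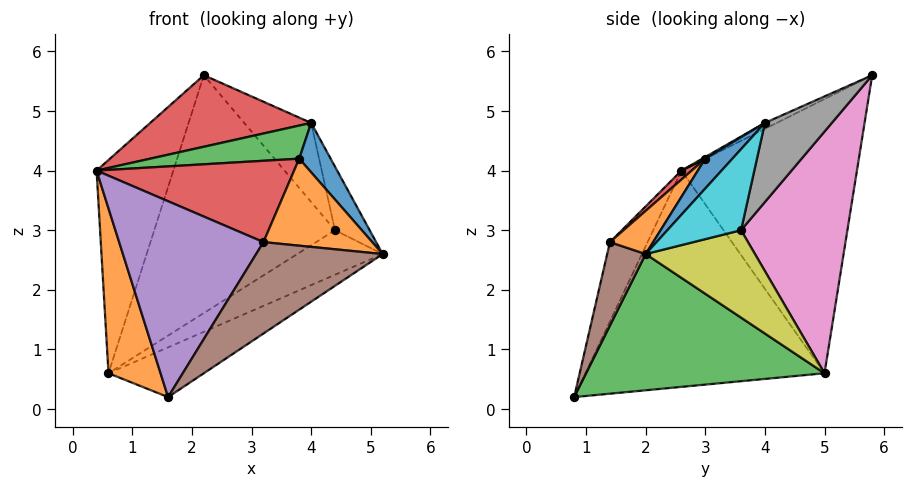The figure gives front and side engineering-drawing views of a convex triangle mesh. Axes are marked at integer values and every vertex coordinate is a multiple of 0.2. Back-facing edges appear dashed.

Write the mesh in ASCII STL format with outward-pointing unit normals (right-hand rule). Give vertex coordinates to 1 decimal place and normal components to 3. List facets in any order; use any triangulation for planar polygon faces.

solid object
 facet normal -0.893 0.391 0.223
  outer loop
   vertex 0.6 5.0 0.6
   vertex 0.4 2.6 4.0
   vertex 2.2 5.8 5.6
  endloop
 endfacet
 facet normal -0.957 -0.208 -0.203
  outer loop
   vertex 0.6 5.0 0.6
   vertex 1.6 0.8 0.2
   vertex 0.4 2.6 4.0
  endloop
 endfacet
 facet normal 0.497 0.199 -0.845
  outer loop
   vertex 0.6 5.0 0.6
   vertex 5.2 2.0 2.6
   vertex 1.6 0.8 0.2
  endloop
 endfacet
 facet normal -0.032 -0.433 0.901
  outer loop
   vertex 4.0 4.0 4.8
   vertex 2.2 5.8 5.6
   vertex 0.4 2.6 4.0
  endloop
 endfacet
 facet normal -0.236 -0.905 0.354
  outer loop
   vertex 3.2 1.4 2.8
   vertex 0.4 2.6 4.0
   vertex 1.6 0.8 0.2
  endloop
 endfacet
 facet normal 0.291 -0.956 0.042
  outer loop
   vertex 3.2 1.4 2.8
   vertex 1.6 0.8 0.2
   vertex 5.2 2.0 2.6
  endloop
 endfacet
 facet normal 0.486 0.825 -0.288
  outer loop
   vertex 4.4 3.6 3.0
   vertex 0.6 5.0 0.6
   vertex 2.2 5.8 5.6
  endloop
 endfacet
 facet normal 0.707 0.707 0.000
  outer loop
   vertex 4.4 3.6 3.0
   vertex 2.2 5.8 5.6
   vertex 4.0 4.0 4.8
  endloop
 endfacet
 facet normal 0.589 0.461 -0.664
  outer loop
   vertex 4.4 3.6 3.0
   vertex 5.2 2.0 2.6
   vertex 0.6 5.0 0.6
  endloop
 endfacet
 facet normal 0.900 0.423 0.106
  outer loop
   vertex 4.4 3.6 3.0
   vertex 4.0 4.0 4.8
   vertex 5.2 2.0 2.6
  endloop
 endfacet
 facet normal 0.451 -0.524 0.722
  outer loop
   vertex 3.8 3.0 4.2
   vertex 5.2 2.0 2.6
   vertex 4.0 4.0 4.8
  endloop
 endfacet
 facet normal 0.274 -0.689 0.671
  outer loop
   vertex 3.8 3.0 4.2
   vertex 3.2 1.4 2.8
   vertex 5.2 2.0 2.6
  endloop
 endfacet
 facet normal 0.010 -0.516 0.857
  outer loop
   vertex 3.8 3.0 4.2
   vertex 4.0 4.0 4.8
   vertex 0.4 2.6 4.0
  endloop
 endfacet
 facet normal 0.034 -0.665 0.746
  outer loop
   vertex 3.8 3.0 4.2
   vertex 0.4 2.6 4.0
   vertex 3.2 1.4 2.8
  endloop
 endfacet
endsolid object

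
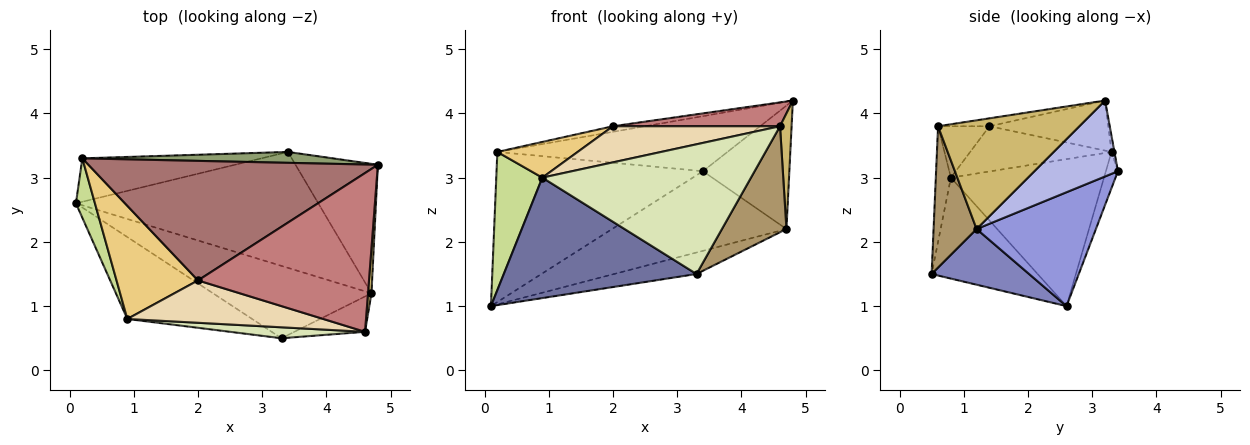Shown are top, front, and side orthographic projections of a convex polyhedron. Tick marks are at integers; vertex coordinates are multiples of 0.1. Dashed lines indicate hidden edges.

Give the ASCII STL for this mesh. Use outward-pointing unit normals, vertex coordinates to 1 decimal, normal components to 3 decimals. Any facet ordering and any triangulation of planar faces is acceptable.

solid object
 facet normal -0.414 -0.753 -0.512
  outer loop
   vertex 0.9 0.8 3.0
   vertex 0.1 2.6 1.0
   vertex 3.3 0.5 1.5
  endloop
 endfacet
 facet normal 0.319 0.270 -0.908
  outer loop
   vertex 4.7 1.2 2.2
   vertex 3.3 0.5 1.5
   vertex 0.1 2.6 1.0
  endloop
 endfacet
 facet normal 0.361 0.528 -0.769
  outer loop
   vertex 4.7 1.2 2.2
   vertex 0.1 2.6 1.0
   vertex 3.4 3.4 3.1
  endloop
 endfacet
 facet normal 0.555 0.574 -0.602
  outer loop
   vertex 4.7 1.2 2.2
   vertex 3.4 3.4 3.1
   vertex 4.8 3.2 4.2
  endloop
 endfacet
 facet normal -0.012 0.981 0.194
  outer loop
   vertex 0.2 3.3 3.4
   vertex 4.8 3.2 4.2
   vertex 3.4 3.4 3.1
  endloop
 endfacet
 facet normal -0.056 0.959 -0.277
  outer loop
   vertex 0.2 3.3 3.4
   vertex 3.4 3.4 3.1
   vertex 0.1 2.6 1.0
  endloop
 endfacet
 facet normal -0.950 -0.286 0.123
  outer loop
   vertex 0.2 3.3 3.4
   vertex 0.1 2.6 1.0
   vertex 0.9 0.8 3.0
  endloop
 endfacet
 facet normal -0.072 -0.994 0.084
  outer loop
   vertex 4.6 0.6 3.8
   vertex 0.9 0.8 3.0
   vertex 3.3 0.5 1.5
  endloop
 endfacet
 facet normal 0.535 -0.802 -0.267
  outer loop
   vertex 4.6 0.6 3.8
   vertex 3.3 0.5 1.5
   vertex 4.7 1.2 2.2
  endloop
 endfacet
 facet normal 0.996 -0.082 0.032
  outer loop
   vertex 4.6 0.6 3.8
   vertex 4.7 1.2 2.2
   vertex 4.8 3.2 4.2
  endloop
 endfacet
 facet normal -0.468 -0.266 0.843
  outer loop
   vertex 2.0 1.4 3.8
   vertex 0.2 3.3 3.4
   vertex 0.9 0.8 3.0
  endloop
 endfacet
 facet normal -0.196 -0.636 0.746
  outer loop
   vertex 2.0 1.4 3.8
   vertex 0.9 0.8 3.0
   vertex 4.6 0.6 3.8
  endloop
 endfacet
 facet normal -0.170 0.046 0.984
  outer loop
   vertex 2.0 1.4 3.8
   vertex 4.8 3.2 4.2
   vertex 0.2 3.3 3.4
  endloop
 endfacet
 facet normal -0.046 -0.148 0.988
  outer loop
   vertex 2.0 1.4 3.8
   vertex 4.6 0.6 3.8
   vertex 4.8 3.2 4.2
  endloop
 endfacet
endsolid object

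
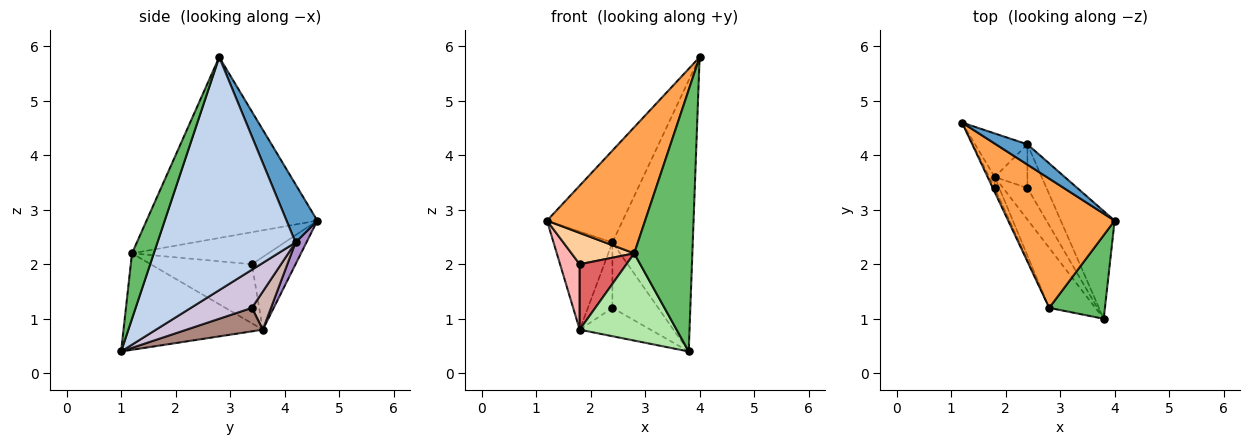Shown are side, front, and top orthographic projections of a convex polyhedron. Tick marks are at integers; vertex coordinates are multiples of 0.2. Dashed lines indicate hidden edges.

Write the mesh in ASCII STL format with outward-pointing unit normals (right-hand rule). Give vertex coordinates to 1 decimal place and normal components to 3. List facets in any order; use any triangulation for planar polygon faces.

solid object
 facet normal 0.369 0.908 0.200
  outer loop
   vertex 2.4 4.2 2.4
   vertex 1.2 4.6 2.8
   vertex 4.0 2.8 5.8
  endloop
 endfacet
 facet normal 0.848 0.493 -0.196
  outer loop
   vertex 2.4 4.2 2.4
   vertex 4.0 2.8 5.8
   vertex 3.8 1.0 0.4
  endloop
 endfacet
 facet normal -0.772 -0.444 0.455
  outer loop
   vertex 2.8 1.2 2.2
   vertex 4.0 2.8 5.8
   vertex 1.2 4.6 2.8
  endloop
 endfacet
 facet normal -0.907 -0.417 -0.054
  outer loop
   vertex 2.8 1.2 2.2
   vertex 1.2 4.6 2.8
   vertex 1.8 3.4 2.0
  endloop
 endfacet
 facet normal 0.336 -0.897 0.287
  outer loop
   vertex 2.8 1.2 2.2
   vertex 3.8 1.0 0.4
   vertex 4.0 2.8 5.8
  endloop
 endfacet
 facet normal -0.764 -0.532 -0.365
  outer loop
   vertex 1.8 3.6 0.8
   vertex 3.8 1.0 0.4
   vertex 2.8 1.2 2.2
  endloop
 endfacet
 facet normal -0.906 -0.418 -0.070
  outer loop
   vertex 1.8 3.6 0.8
   vertex 2.8 1.2 2.2
   vertex 1.8 3.4 2.0
  endloop
 endfacet
 facet normal -0.910 -0.409 -0.068
  outer loop
   vertex 1.8 3.6 0.8
   vertex 1.8 3.4 2.0
   vertex 1.2 4.6 2.8
  endloop
 endfacet
 facet normal 0.167 0.901 -0.400
  outer loop
   vertex 1.8 3.6 0.8
   vertex 1.2 4.6 2.8
   vertex 2.4 4.2 2.4
  endloop
 endfacet
 facet normal 0.743 0.557 -0.371
  outer loop
   vertex 2.4 3.4 1.2
   vertex 2.4 4.2 2.4
   vertex 3.8 1.0 0.4
  endloop
 endfacet
 facet normal 0.584 0.542 -0.605
  outer loop
   vertex 2.4 3.4 1.2
   vertex 3.8 1.0 0.4
   vertex 1.8 3.6 0.8
  endloop
 endfacet
 facet normal 0.543 0.699 -0.466
  outer loop
   vertex 2.4 3.4 1.2
   vertex 1.8 3.6 0.8
   vertex 2.4 4.2 2.4
  endloop
 endfacet
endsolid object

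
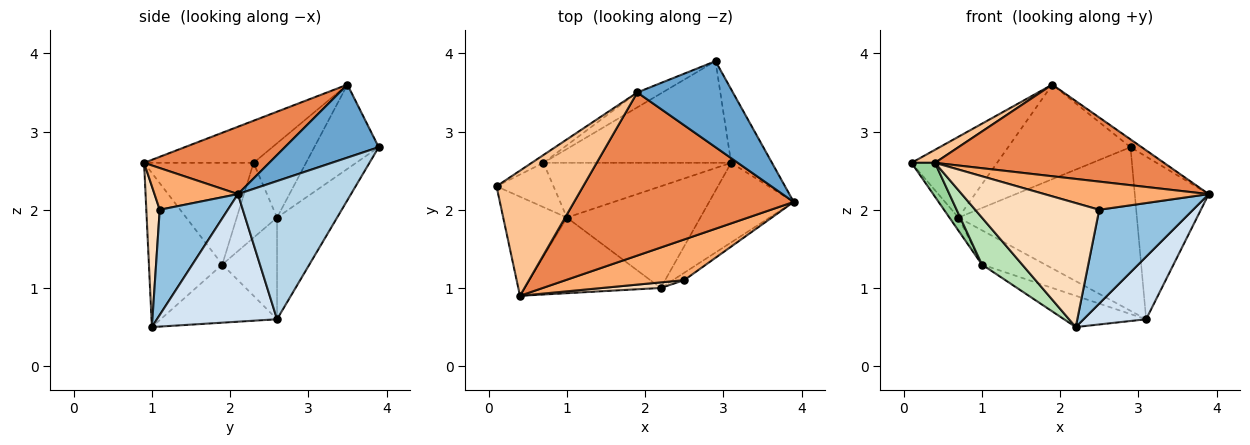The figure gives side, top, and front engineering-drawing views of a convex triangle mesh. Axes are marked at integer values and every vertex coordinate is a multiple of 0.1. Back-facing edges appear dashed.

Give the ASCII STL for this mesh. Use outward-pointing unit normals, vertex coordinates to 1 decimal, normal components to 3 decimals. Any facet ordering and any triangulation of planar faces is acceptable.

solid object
 facet normal 0.605 0.072 0.793
  outer loop
   vertex 1.9 3.5 3.6
   vertex 3.9 2.1 2.2
   vertex 2.9 3.9 2.8
  endloop
 endfacet
 facet normal 0.586 -0.808 -0.063
  outer loop
   vertex 2.5 1.1 2.0
   vertex 2.2 1.0 0.5
   vertex 3.9 2.1 2.2
  endloop
 endfacet
 facet normal 0.812 0.531 -0.240
  outer loop
   vertex 3.1 2.6 0.6
   vertex 2.9 3.9 2.8
   vertex 3.9 2.1 2.2
  endloop
 endfacet
 facet normal 0.765 -0.398 -0.507
  outer loop
   vertex 3.1 2.6 0.6
   vertex 3.9 2.1 2.2
   vertex 2.2 1.0 0.5
  endloop
 endfacet
 facet normal 0.258 -0.473 0.842
  outer loop
   vertex 0.4 0.9 2.6
   vertex 3.9 2.1 2.2
   vertex 1.9 3.5 3.6
  endloop
 endfacet
 facet normal 0.278 -0.547 0.790
  outer loop
   vertex 0.4 0.9 2.6
   vertex 2.5 1.1 2.0
   vertex 3.9 2.1 2.2
  endloop
 endfacet
 facet normal -0.435 -0.093 0.895
  outer loop
   vertex 0.4 0.9 2.6
   vertex 1.9 3.5 3.6
   vertex 0.1 2.3 2.6
  endloop
 endfacet
 facet normal 0.107 -0.993 0.045
  outer loop
   vertex 0.4 0.9 2.6
   vertex 2.2 1.0 0.5
   vertex 2.5 1.1 2.0
  endloop
 endfacet
 facet normal -0.385 0.271 -0.882
  outer loop
   vertex 1.0 1.9 1.3
   vertex 3.1 2.6 0.6
   vertex 2.2 1.0 0.5
  endloop
 endfacet
 facet normal -0.834 -0.179 -0.522
  outer loop
   vertex 1.0 1.9 1.3
   vertex 0.4 0.9 2.6
   vertex 0.1 2.3 2.6
  endloop
 endfacet
 facet normal -0.693 -0.380 -0.612
  outer loop
   vertex 1.0 1.9 1.3
   vertex 2.2 1.0 0.5
   vertex 0.4 0.9 2.6
  endloop
 endfacet
 facet normal -0.417 0.482 -0.771
  outer loop
   vertex 0.7 2.6 1.9
   vertex 3.1 2.6 0.6
   vertex 1.0 1.9 1.3
  endloop
 endfacet
 facet normal -0.275 0.817 -0.508
  outer loop
   vertex 0.7 2.6 1.9
   vertex 2.9 3.9 2.8
   vertex 3.1 2.6 0.6
  endloop
 endfacet
 facet normal -0.783 0.175 -0.596
  outer loop
   vertex 0.7 2.6 1.9
   vertex 1.0 1.9 1.3
   vertex 0.1 2.3 2.6
  endloop
 endfacet
 facet normal -0.521 0.850 -0.082
  outer loop
   vertex 0.7 2.6 1.9
   vertex 0.1 2.3 2.6
   vertex 1.9 3.5 3.6
  endloop
 endfacet
 facet normal -0.461 0.876 -0.138
  outer loop
   vertex 0.7 2.6 1.9
   vertex 1.9 3.5 3.6
   vertex 2.9 3.9 2.8
  endloop
 endfacet
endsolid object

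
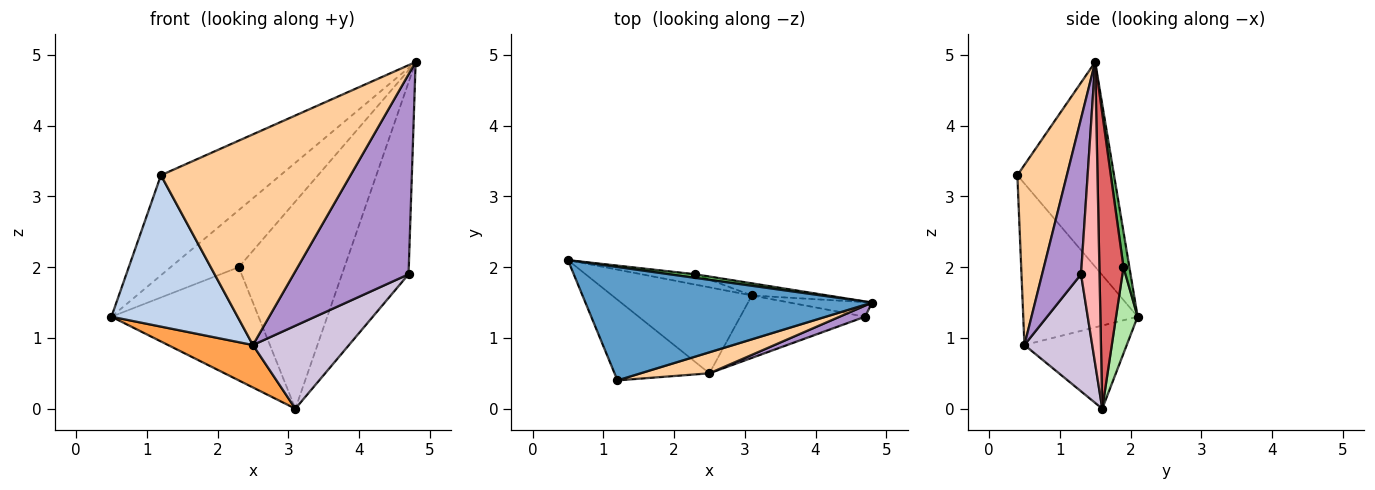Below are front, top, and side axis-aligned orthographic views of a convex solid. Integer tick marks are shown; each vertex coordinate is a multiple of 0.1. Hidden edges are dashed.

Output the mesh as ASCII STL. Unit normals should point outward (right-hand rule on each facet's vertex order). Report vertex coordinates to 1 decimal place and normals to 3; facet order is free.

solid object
 facet normal -0.472 0.583 0.661
  outer loop
   vertex 1.2 0.4 3.3
   vertex 4.8 1.5 4.9
   vertex 0.5 2.1 1.3
  endloop
 endfacet
 facet normal -0.625 -0.689 -0.367
  outer loop
   vertex 2.5 0.5 0.9
   vertex 1.2 0.4 3.3
   vertex 0.5 2.1 1.3
  endloop
 endfacet
 facet normal -0.471 -0.391 -0.791
  outer loop
   vertex 2.5 0.5 0.9
   vertex 0.5 2.1 1.3
   vertex 3.1 1.6 0.0
  endloop
 endfacet
 facet normal 0.252 -0.963 0.096
  outer loop
   vertex 2.5 0.5 0.9
   vertex 4.8 1.5 4.9
   vertex 1.2 0.4 3.3
  endloop
 endfacet
 facet normal 0.086 0.994 0.063
  outer loop
   vertex 2.3 1.9 2.0
   vertex 0.5 2.1 1.3
   vertex 4.8 1.5 4.9
  endloop
 endfacet
 facet normal 0.144 0.985 -0.090
  outer loop
   vertex 2.3 1.9 2.0
   vertex 3.1 1.6 0.0
   vertex 0.5 2.1 1.3
  endloop
 endfacet
 facet normal 0.222 0.973 -0.057
  outer loop
   vertex 2.3 1.9 2.0
   vertex 4.8 1.5 4.9
   vertex 3.1 1.6 0.0
  endloop
 endfacet
 facet normal 0.267 0.961 -0.073
  outer loop
   vertex 4.7 1.3 1.9
   vertex 3.1 1.6 0.0
   vertex 4.8 1.5 4.9
  endloop
 endfacet
 facet normal 0.320 -0.946 0.052
  outer loop
   vertex 4.7 1.3 1.9
   vertex 4.8 1.5 4.9
   vertex 2.5 0.5 0.9
  endloop
 endfacet
 facet normal 0.491 -0.696 -0.524
  outer loop
   vertex 4.7 1.3 1.9
   vertex 2.5 0.5 0.9
   vertex 3.1 1.6 0.0
  endloop
 endfacet
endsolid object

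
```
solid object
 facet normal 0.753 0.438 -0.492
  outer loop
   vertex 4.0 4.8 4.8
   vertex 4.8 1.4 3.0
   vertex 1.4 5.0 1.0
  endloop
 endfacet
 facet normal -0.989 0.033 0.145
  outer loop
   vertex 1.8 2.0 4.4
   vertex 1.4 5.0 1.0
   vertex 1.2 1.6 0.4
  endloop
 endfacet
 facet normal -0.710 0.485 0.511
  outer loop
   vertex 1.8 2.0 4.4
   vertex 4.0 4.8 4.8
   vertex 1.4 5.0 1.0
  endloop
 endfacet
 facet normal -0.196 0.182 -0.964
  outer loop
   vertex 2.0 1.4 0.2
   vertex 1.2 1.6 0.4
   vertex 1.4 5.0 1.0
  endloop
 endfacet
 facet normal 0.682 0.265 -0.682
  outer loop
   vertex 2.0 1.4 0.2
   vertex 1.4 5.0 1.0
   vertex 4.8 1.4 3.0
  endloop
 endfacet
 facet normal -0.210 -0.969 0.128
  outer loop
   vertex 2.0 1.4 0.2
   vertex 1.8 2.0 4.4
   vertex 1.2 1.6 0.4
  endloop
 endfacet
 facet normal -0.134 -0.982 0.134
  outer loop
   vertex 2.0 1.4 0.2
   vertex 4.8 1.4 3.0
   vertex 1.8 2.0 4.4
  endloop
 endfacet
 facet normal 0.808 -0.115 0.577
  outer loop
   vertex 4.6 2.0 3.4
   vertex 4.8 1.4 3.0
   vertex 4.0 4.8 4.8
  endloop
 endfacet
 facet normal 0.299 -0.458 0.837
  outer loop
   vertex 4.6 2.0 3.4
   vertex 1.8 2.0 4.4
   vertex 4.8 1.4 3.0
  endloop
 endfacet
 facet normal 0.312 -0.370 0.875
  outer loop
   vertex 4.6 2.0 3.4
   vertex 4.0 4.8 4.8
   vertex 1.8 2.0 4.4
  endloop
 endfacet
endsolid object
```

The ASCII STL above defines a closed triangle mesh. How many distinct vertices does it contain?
7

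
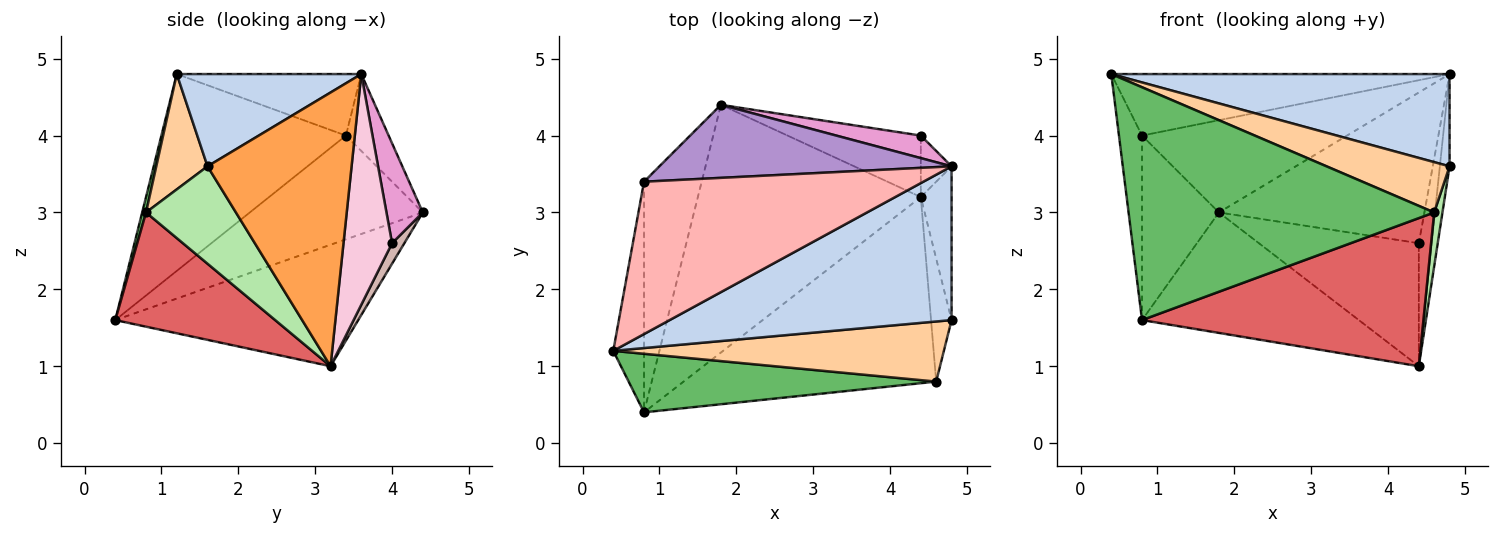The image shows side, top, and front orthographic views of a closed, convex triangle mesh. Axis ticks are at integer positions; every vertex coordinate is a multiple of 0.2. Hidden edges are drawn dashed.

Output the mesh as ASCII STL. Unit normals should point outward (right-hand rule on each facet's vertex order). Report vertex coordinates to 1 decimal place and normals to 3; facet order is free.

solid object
 facet normal -0.440 0.393 -0.808
  outer loop
   vertex 4.4 3.2 1.0
   vertex 0.8 0.4 1.6
   vertex 1.8 4.4 3.0
  endloop
 endfacet
 facet normal 0.270 -0.495 0.826
  outer loop
   vertex 4.8 3.6 4.8
   vertex 0.4 1.2 4.8
   vertex 4.8 1.6 3.6
  endloop
 endfacet
 facet normal 0.992 0.067 -0.111
  outer loop
   vertex 4.8 3.6 4.8
   vertex 4.8 1.6 3.6
   vertex 4.4 3.2 1.0
  endloop
 endfacet
 facet normal 0.258 -0.620 0.741
  outer loop
   vertex 4.6 0.8 3.0
   vertex 4.8 1.6 3.6
   vertex 0.4 1.2 4.8
  endloop
 endfacet
 facet normal 0.012 -0.970 0.244
  outer loop
   vertex 4.6 0.8 3.0
   vertex 0.4 1.2 4.8
   vertex 0.8 0.4 1.6
  endloop
 endfacet
 facet normal 0.975 -0.090 -0.205
  outer loop
   vertex 4.6 0.8 3.0
   vertex 4.4 3.2 1.0
   vertex 4.8 1.6 3.6
  endloop
 endfacet
 facet normal 0.334 -0.587 -0.738
  outer loop
   vertex 4.6 0.8 3.0
   vertex 0.8 0.4 1.6
   vertex 4.4 3.2 1.0
  endloop
 endfacet
 facet normal -0.200 0.367 0.909
  outer loop
   vertex 0.8 3.4 4.0
   vertex 0.4 1.2 4.8
   vertex 4.8 3.6 4.8
  endloop
 endfacet
 facet normal -0.161 0.774 0.613
  outer loop
   vertex 0.8 3.4 4.0
   vertex 4.8 3.6 4.8
   vertex 1.8 4.4 3.0
  endloop
 endfacet
 facet normal -0.981 0.123 -0.153
  outer loop
   vertex 0.8 3.4 4.0
   vertex 0.8 0.4 1.6
   vertex 0.4 1.2 4.8
  endloop
 endfacet
 facet normal -0.815 0.362 -0.453
  outer loop
   vertex 0.8 3.4 4.0
   vertex 1.8 4.4 3.0
   vertex 0.8 0.4 1.6
  endloop
 endfacet
 facet normal 0.069 0.892 -0.446
  outer loop
   vertex 4.4 4.0 2.6
   vertex 4.4 3.2 1.0
   vertex 1.8 4.4 3.0
  endloop
 endfacet
 facet normal 0.172 0.974 0.146
  outer loop
   vertex 4.4 4.0 2.6
   vertex 1.8 4.4 3.0
   vertex 4.8 3.6 4.8
  endloop
 endfacet
 facet normal 0.958 0.256 -0.128
  outer loop
   vertex 4.4 4.0 2.6
   vertex 4.8 3.6 4.8
   vertex 4.4 3.2 1.0
  endloop
 endfacet
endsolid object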